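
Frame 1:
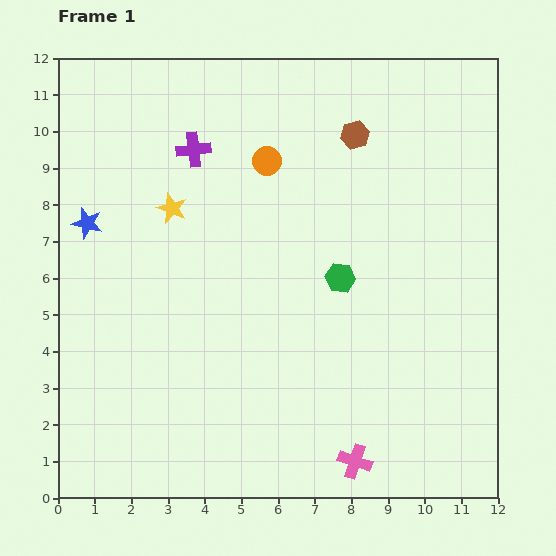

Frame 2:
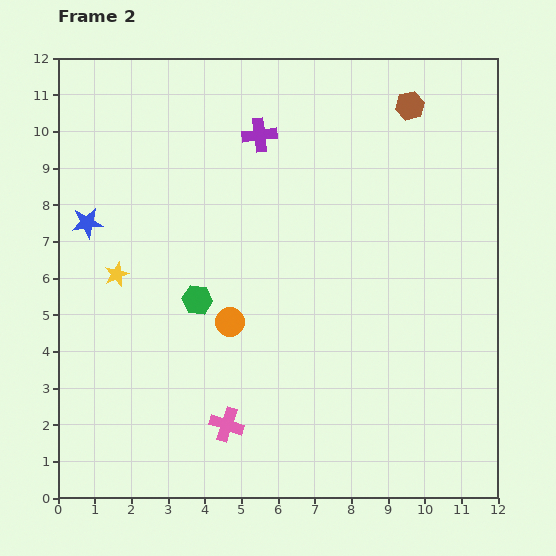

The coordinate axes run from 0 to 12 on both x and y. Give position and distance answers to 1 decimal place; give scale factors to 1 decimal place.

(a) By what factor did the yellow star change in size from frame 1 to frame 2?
0.8×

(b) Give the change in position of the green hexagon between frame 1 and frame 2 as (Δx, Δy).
(-3.9, -0.6)

The green hexagon was at (7.7, 6.0) in frame 1 and (3.8, 5.4) in frame 2.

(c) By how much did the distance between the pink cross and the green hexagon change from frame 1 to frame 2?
-1.5

Distance in frame 1: 5.0. Distance in frame 2: 3.5.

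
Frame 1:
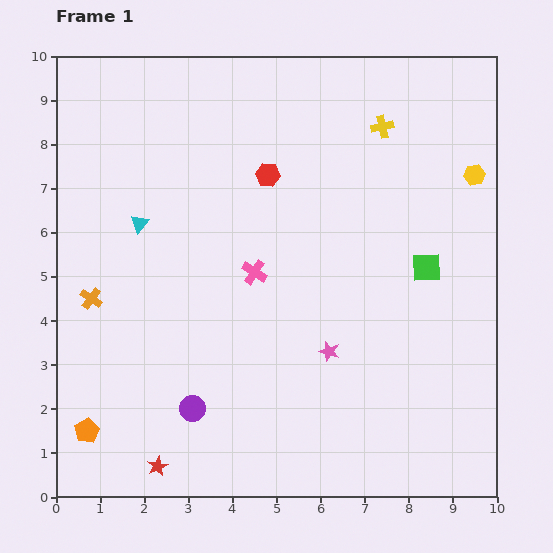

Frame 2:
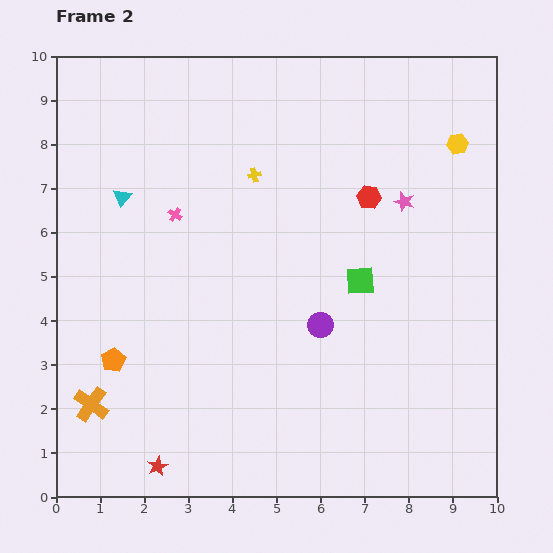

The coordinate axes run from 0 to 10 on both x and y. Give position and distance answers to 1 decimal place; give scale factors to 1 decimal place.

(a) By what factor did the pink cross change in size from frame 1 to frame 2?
0.6×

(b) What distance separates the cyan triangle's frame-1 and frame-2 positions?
0.7

The cyan triangle moved from (1.9, 6.2) to (1.5, 6.8), a distance of √(0.4² + 0.6²) ≈ 0.7.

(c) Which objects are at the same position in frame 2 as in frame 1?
the red star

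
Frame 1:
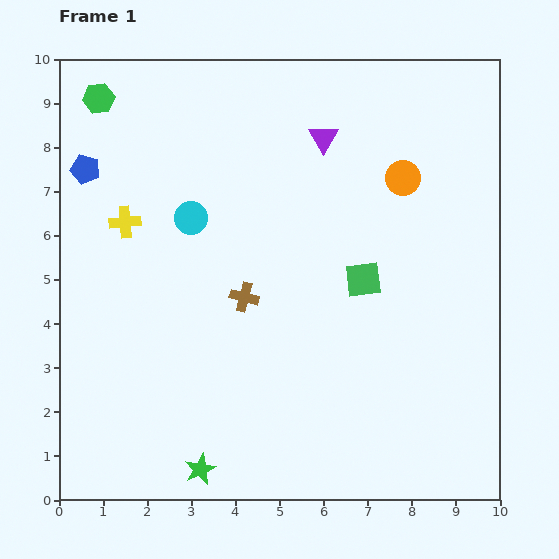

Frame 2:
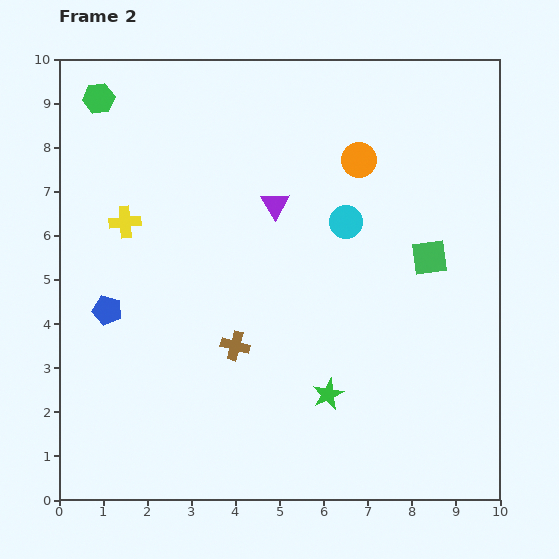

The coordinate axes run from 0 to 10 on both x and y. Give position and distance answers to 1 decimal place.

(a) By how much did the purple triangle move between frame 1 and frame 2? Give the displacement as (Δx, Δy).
(-1.1, -1.5)

The purple triangle was at (6.0, 8.2) in frame 1 and (4.9, 6.7) in frame 2.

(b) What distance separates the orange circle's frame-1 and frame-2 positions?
1.1

The orange circle moved from (7.8, 7.3) to (6.8, 7.7), a distance of √(1.0² + 0.4²) ≈ 1.1.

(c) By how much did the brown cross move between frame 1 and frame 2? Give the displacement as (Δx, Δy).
(-0.2, -1.1)

The brown cross was at (4.2, 4.6) in frame 1 and (4.0, 3.5) in frame 2.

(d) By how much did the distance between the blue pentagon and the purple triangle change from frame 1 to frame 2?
-0.9

Distance in frame 1: 5.4. Distance in frame 2: 4.5.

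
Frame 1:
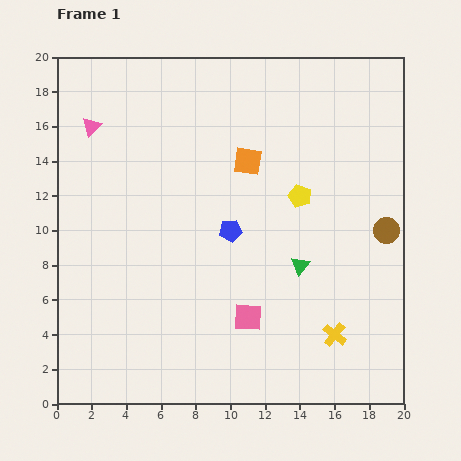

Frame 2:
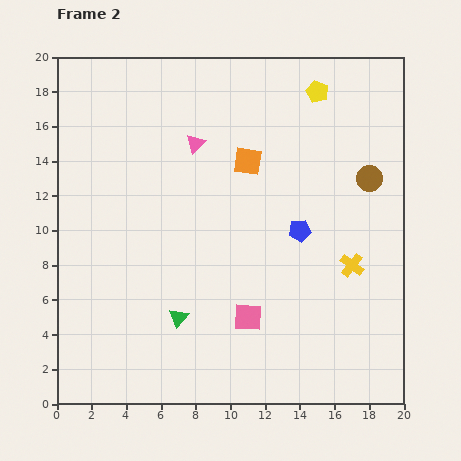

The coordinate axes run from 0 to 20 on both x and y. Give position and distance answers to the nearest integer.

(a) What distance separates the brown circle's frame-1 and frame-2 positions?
3

The brown circle moved from (19, 10) to (18, 13), a distance of √(1² + 3²) ≈ 3.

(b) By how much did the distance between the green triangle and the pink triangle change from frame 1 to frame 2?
-4

Distance in frame 1: 14. Distance in frame 2: 10.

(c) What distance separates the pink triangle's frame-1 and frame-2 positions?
6

The pink triangle moved from (2, 16) to (8, 15), a distance of √(6² + 1²) ≈ 6.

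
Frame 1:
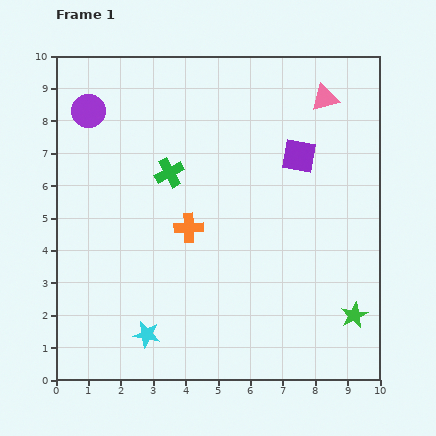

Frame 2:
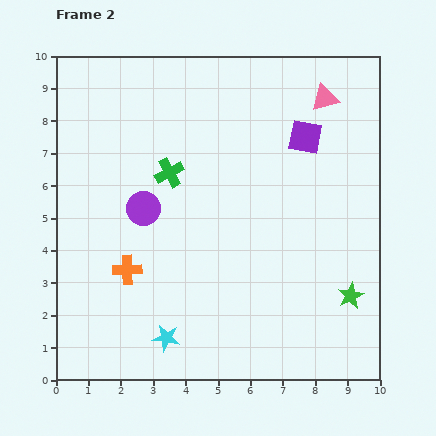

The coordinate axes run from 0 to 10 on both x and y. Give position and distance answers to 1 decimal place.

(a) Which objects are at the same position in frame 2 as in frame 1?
the pink triangle, the green cross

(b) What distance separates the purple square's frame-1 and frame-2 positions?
0.6

The purple square moved from (7.5, 6.9) to (7.7, 7.5), a distance of √(0.2² + 0.6²) ≈ 0.6.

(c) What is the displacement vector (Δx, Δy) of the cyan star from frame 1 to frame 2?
(0.6, -0.1)

The cyan star was at (2.8, 1.4) in frame 1 and (3.4, 1.3) in frame 2.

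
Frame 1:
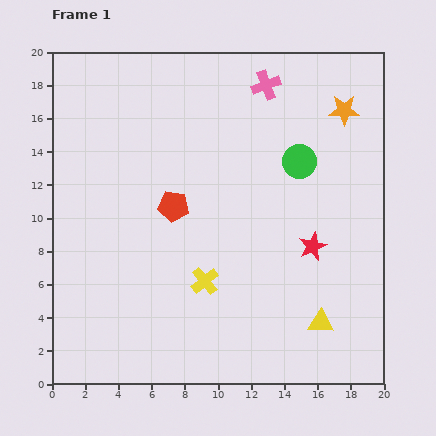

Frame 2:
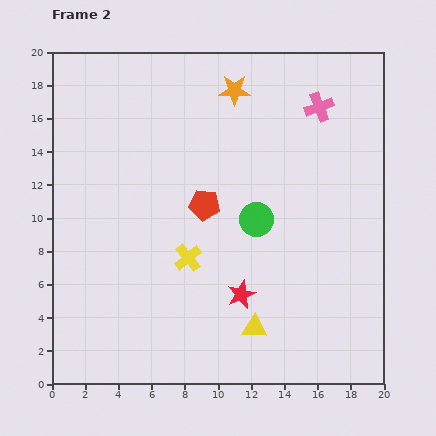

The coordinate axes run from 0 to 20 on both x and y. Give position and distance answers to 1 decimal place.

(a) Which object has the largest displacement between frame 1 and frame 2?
the orange star

(moved 6.7; next 5.2)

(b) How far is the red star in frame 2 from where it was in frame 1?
5.2

The red star moved from (15.7, 8.3) to (11.4, 5.4), a distance of √(4.3² + 2.9²) ≈ 5.2.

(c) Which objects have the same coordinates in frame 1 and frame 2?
none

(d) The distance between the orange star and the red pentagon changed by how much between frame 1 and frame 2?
-4.7

Distance in frame 1: 11.8. Distance in frame 2: 7.1.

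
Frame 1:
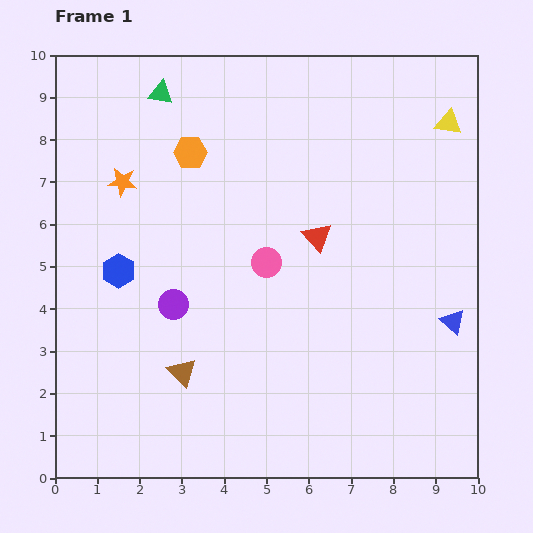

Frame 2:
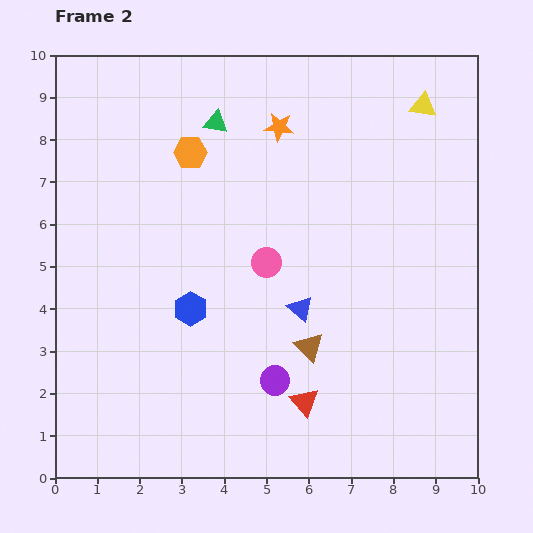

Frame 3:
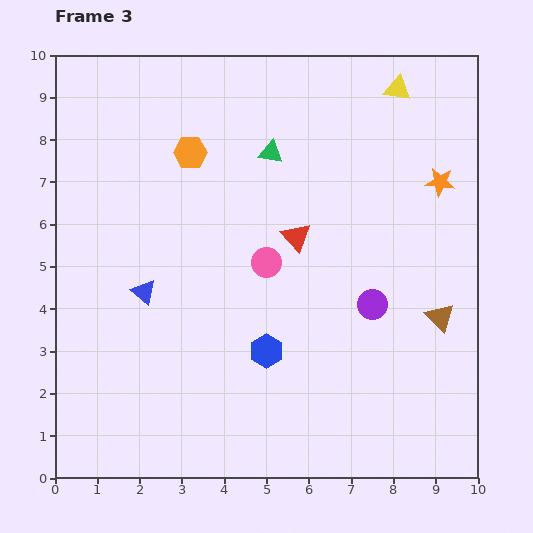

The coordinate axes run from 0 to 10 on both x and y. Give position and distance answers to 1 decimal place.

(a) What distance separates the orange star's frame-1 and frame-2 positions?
3.9

The orange star moved from (1.6, 7.0) to (5.3, 8.3), a distance of √(3.7² + 1.3²) ≈ 3.9.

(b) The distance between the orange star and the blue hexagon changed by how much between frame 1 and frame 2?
+2.7

Distance in frame 1: 2.1. Distance in frame 2: 4.8.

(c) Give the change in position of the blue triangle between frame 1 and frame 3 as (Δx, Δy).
(-7.3, 0.7)

The blue triangle was at (9.4, 3.7) in frame 1 and (2.1, 4.4) in frame 3.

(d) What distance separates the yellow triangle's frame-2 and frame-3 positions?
0.7

The yellow triangle moved from (8.7, 8.8) to (8.1, 9.2), a distance of √(0.6² + 0.4²) ≈ 0.7.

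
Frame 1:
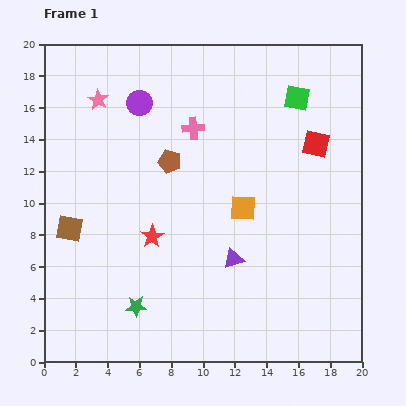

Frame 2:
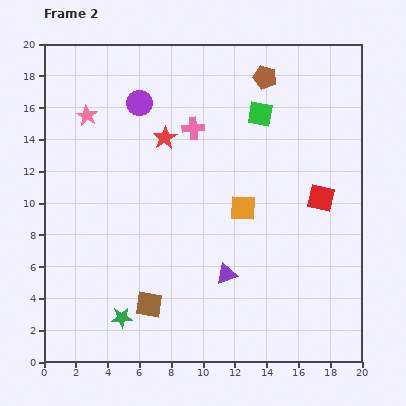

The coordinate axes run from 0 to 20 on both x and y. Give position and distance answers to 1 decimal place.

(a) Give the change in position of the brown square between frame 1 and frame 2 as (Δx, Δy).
(5.0, -4.8)

The brown square was at (1.6, 8.4) in frame 1 and (6.6, 3.6) in frame 2.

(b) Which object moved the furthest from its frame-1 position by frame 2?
the brown pentagon

(moved 8.0; next 6.9)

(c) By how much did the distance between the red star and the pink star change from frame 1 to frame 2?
-4.1

Distance in frame 1: 9.2. Distance in frame 2: 5.1.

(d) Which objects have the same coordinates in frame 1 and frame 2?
the pink cross, the purple circle, the orange square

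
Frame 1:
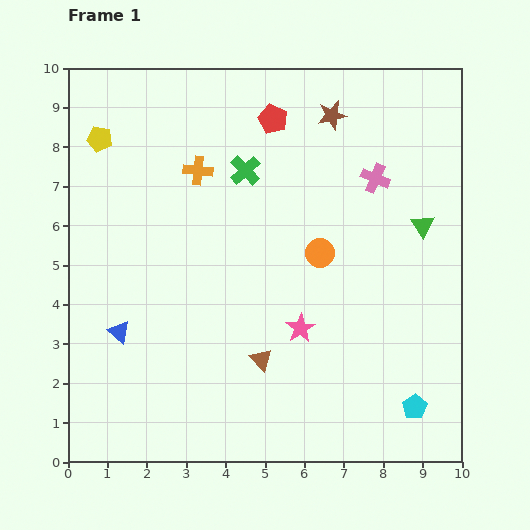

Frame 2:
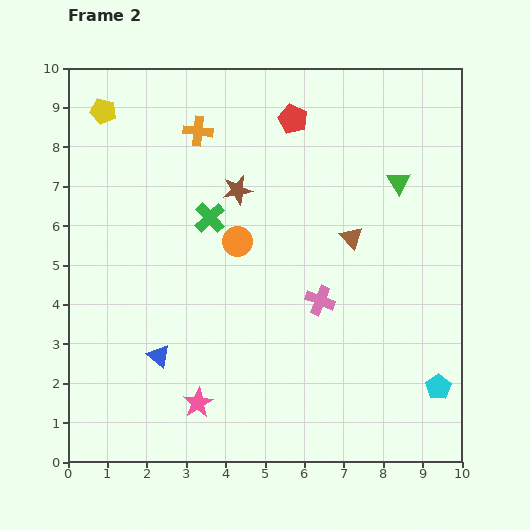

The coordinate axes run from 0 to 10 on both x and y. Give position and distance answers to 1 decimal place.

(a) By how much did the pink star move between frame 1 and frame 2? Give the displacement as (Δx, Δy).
(-2.6, -1.9)

The pink star was at (5.9, 3.4) in frame 1 and (3.3, 1.5) in frame 2.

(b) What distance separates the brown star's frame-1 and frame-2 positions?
3.1

The brown star moved from (6.7, 8.8) to (4.3, 6.9), a distance of √(2.4² + 1.9²) ≈ 3.1.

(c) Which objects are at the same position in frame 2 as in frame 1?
none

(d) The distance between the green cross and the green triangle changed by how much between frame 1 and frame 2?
+0.2

Distance in frame 1: 4.7. Distance in frame 2: 4.9.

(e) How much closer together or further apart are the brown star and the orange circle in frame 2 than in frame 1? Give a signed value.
-2.2

Distance in frame 1: 3.5. Distance in frame 2: 1.3.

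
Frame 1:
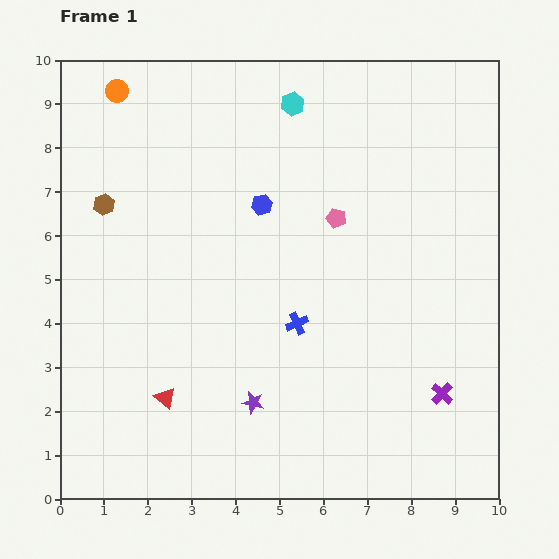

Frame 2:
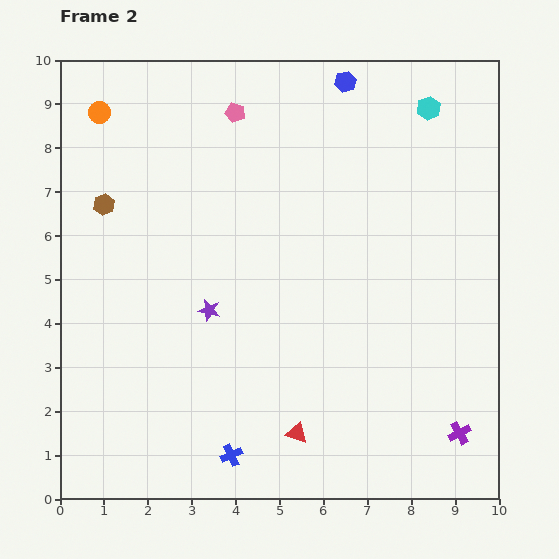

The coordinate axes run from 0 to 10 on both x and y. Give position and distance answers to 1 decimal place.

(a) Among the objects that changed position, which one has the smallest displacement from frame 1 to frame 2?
the orange circle

(moved 0.6)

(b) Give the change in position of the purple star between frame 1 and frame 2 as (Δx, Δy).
(-1.0, 2.1)

The purple star was at (4.4, 2.2) in frame 1 and (3.4, 4.3) in frame 2.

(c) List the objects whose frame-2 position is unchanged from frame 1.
the brown hexagon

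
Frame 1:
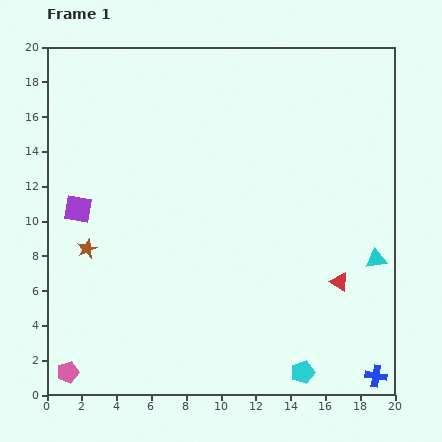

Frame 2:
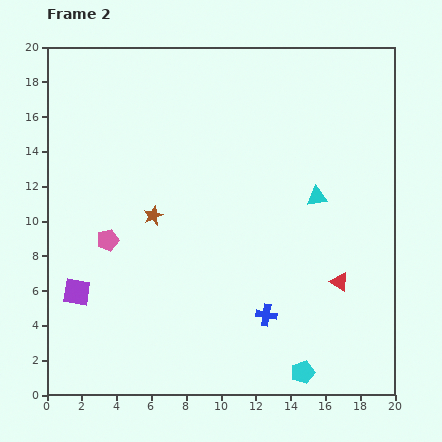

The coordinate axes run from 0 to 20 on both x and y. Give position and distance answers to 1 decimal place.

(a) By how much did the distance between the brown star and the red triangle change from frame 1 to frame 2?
-3.2

Distance in frame 1: 14.6. Distance in frame 2: 11.4.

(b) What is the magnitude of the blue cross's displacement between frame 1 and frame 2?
7.2

The blue cross moved from (18.9, 1.1) to (12.6, 4.6), a distance of √(6.3² + 3.5²) ≈ 7.2.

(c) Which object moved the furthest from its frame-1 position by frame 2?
the pink pentagon

(moved 7.9; next 7.2)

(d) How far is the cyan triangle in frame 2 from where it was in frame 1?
5.0

The cyan triangle moved from (18.9, 7.8) to (15.5, 11.4), a distance of √(3.4² + 3.6²) ≈ 5.0.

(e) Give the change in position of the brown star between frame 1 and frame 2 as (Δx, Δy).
(3.8, 1.9)

The brown star was at (2.3, 8.4) in frame 1 and (6.1, 10.3) in frame 2.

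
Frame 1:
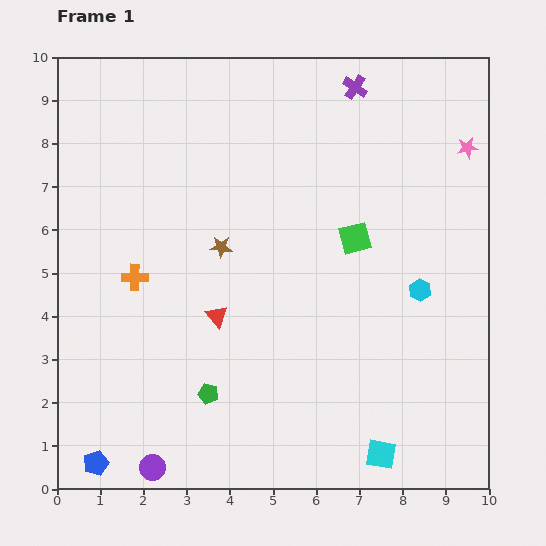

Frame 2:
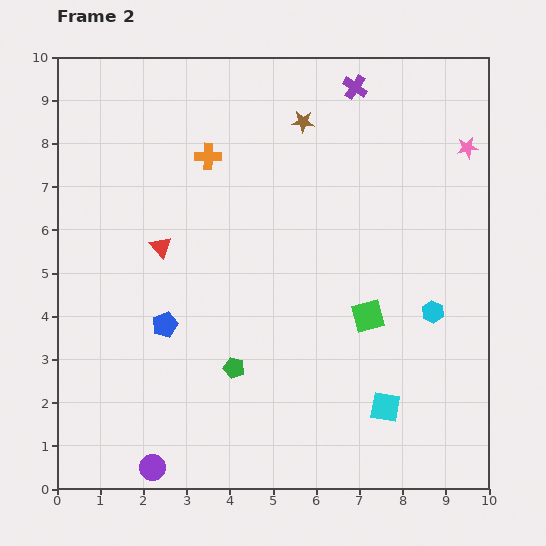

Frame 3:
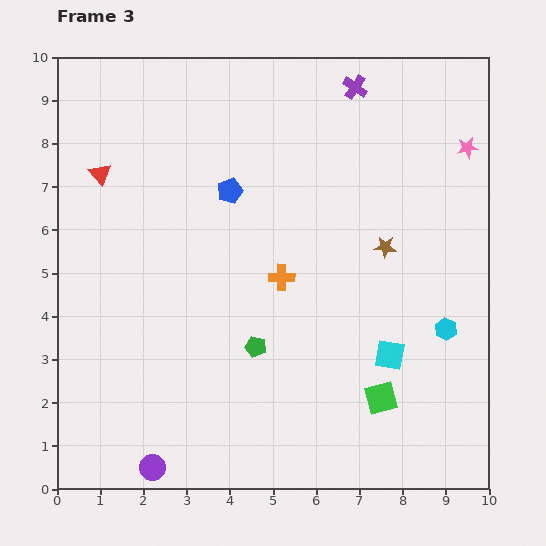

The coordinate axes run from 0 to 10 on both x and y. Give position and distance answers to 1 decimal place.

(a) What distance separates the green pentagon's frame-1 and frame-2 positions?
0.8

The green pentagon moved from (3.5, 2.2) to (4.1, 2.8), a distance of √(0.6² + 0.6²) ≈ 0.8.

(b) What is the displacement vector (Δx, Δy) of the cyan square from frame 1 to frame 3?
(0.2, 2.3)

The cyan square was at (7.5, 0.8) in frame 1 and (7.7, 3.1) in frame 3.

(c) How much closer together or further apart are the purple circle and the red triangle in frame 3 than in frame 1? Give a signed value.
+3.1

Distance in frame 1: 3.8. Distance in frame 3: 6.9.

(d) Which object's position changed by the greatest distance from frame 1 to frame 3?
the blue pentagon

(moved 7.0; next 4.3)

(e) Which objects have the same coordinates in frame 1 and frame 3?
the purple cross, the purple circle, the pink star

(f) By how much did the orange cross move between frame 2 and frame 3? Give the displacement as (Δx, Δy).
(1.7, -2.8)

The orange cross was at (3.5, 7.7) in frame 2 and (5.2, 4.9) in frame 3.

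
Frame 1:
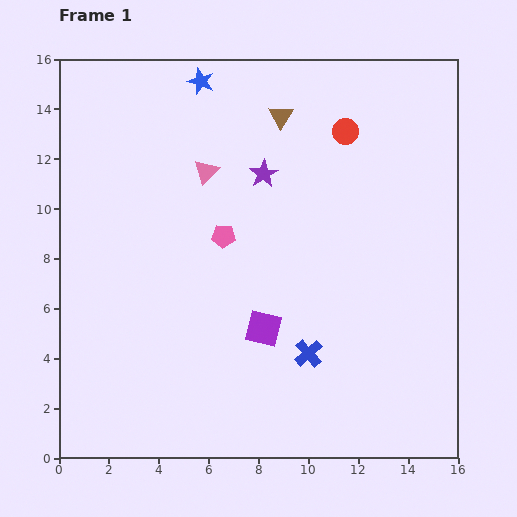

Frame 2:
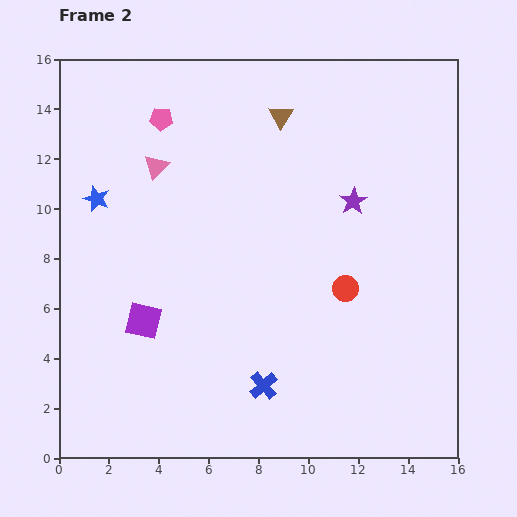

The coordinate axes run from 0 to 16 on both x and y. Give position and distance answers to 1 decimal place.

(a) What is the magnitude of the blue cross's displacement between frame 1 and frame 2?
2.2

The blue cross moved from (10.0, 4.2) to (8.2, 2.9), a distance of √(1.8² + 1.3²) ≈ 2.2.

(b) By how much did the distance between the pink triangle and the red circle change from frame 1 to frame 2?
+3.2

Distance in frame 1: 5.8. Distance in frame 2: 9.0.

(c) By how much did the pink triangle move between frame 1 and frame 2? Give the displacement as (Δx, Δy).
(-2.0, 0.2)

The pink triangle was at (5.9, 11.5) in frame 1 and (3.9, 11.7) in frame 2.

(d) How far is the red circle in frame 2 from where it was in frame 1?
6.3

The red circle moved from (11.5, 13.1) to (11.5, 6.8), a distance of √(0.0² + 6.3²) ≈ 6.3.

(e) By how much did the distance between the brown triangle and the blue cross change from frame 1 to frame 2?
+1.2

Distance in frame 1: 9.6. Distance in frame 2: 10.8.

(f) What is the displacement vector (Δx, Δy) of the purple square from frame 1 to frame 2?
(-4.8, 0.3)

The purple square was at (8.2, 5.2) in frame 1 and (3.4, 5.5) in frame 2.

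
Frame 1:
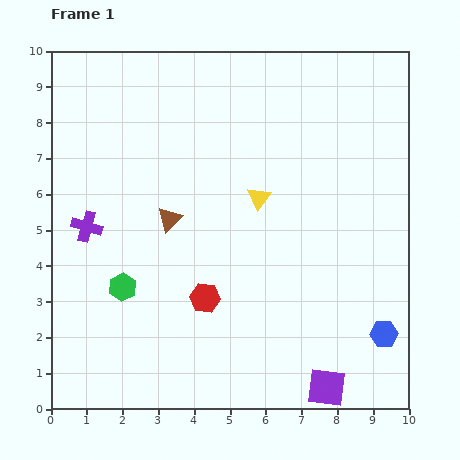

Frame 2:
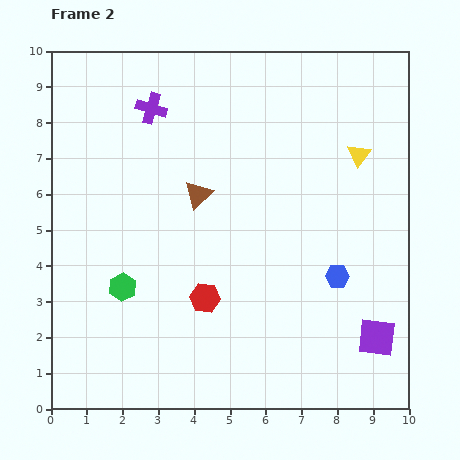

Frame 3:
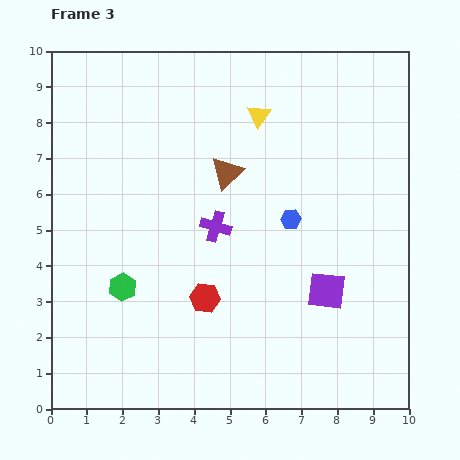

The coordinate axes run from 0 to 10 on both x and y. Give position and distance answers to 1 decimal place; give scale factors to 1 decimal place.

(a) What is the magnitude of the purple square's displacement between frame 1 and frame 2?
2.0

The purple square moved from (7.7, 0.6) to (9.1, 2.0), a distance of √(1.4² + 1.4²) ≈ 2.0.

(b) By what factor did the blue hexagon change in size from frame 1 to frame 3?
0.7×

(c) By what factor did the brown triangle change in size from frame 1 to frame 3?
1.3×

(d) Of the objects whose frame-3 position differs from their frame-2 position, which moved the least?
the brown triangle

(moved 1.0)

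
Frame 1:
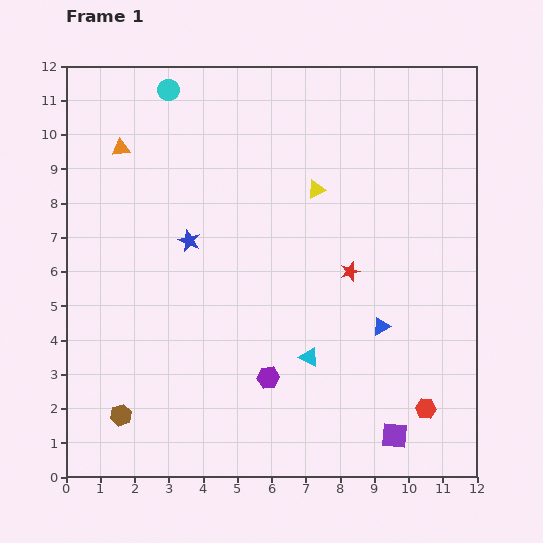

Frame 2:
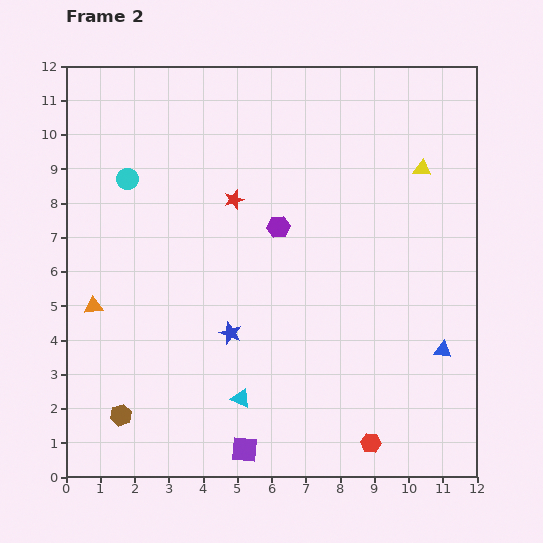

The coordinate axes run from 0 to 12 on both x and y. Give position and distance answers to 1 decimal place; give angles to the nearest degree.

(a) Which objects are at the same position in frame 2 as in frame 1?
the brown hexagon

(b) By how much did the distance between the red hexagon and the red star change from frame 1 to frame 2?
+3.5

Distance in frame 1: 4.6. Distance in frame 2: 8.1.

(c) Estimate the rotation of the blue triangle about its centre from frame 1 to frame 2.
36° clockwise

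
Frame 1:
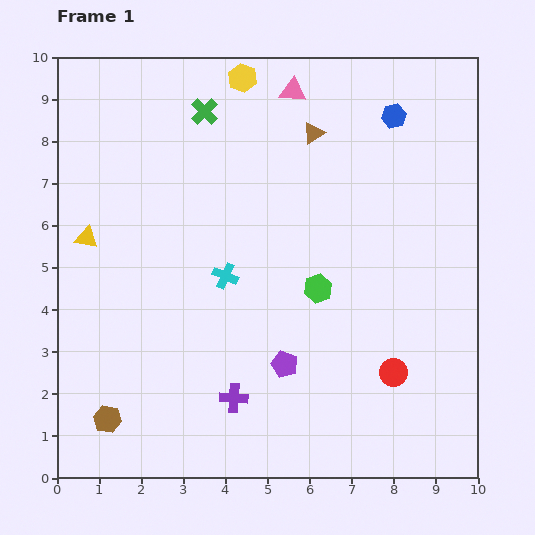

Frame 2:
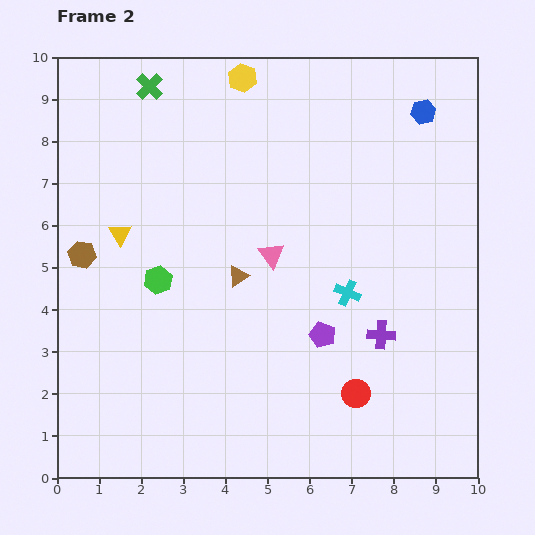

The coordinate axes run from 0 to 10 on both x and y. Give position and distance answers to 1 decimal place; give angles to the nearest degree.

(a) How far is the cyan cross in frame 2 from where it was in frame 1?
2.9

The cyan cross moved from (4.0, 4.8) to (6.9, 4.4), a distance of √(2.9² + 0.4²) ≈ 2.9.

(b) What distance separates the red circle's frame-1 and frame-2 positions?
1.0

The red circle moved from (8.0, 2.5) to (7.1, 2.0), a distance of √(0.9² + 0.5²) ≈ 1.0.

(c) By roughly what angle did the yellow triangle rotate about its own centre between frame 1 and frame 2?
48° clockwise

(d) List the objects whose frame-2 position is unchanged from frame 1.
the yellow hexagon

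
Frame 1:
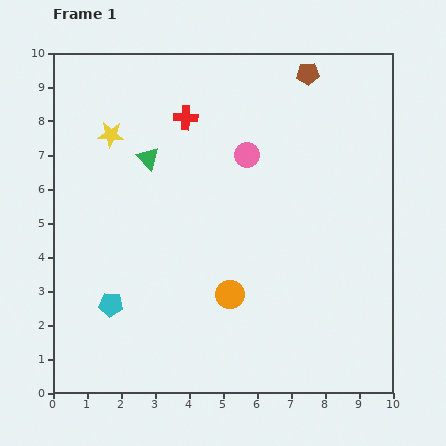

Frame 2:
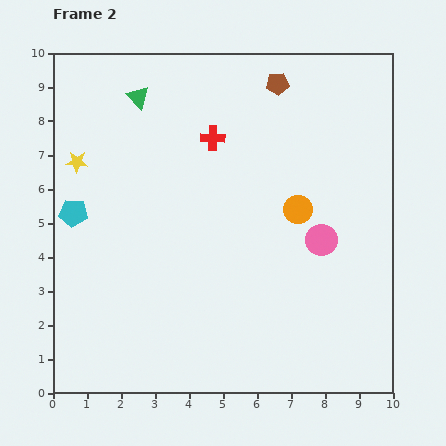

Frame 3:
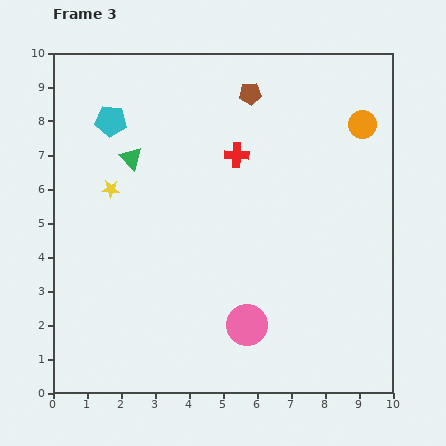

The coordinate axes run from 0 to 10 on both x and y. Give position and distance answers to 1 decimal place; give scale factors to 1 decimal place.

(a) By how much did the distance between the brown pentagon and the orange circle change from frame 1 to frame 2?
-3.2

Distance in frame 1: 6.9. Distance in frame 2: 3.7.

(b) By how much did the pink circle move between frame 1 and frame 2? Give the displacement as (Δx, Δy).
(2.2, -2.5)

The pink circle was at (5.7, 7.0) in frame 1 and (7.9, 4.5) in frame 2.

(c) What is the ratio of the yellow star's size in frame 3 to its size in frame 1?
0.7×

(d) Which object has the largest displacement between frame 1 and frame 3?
the orange circle

(moved 6.3; next 5.4)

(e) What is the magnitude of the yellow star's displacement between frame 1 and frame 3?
1.6

The yellow star moved from (1.7, 7.6) to (1.7, 6.0), a distance of √(0.0² + 1.6²) ≈ 1.6.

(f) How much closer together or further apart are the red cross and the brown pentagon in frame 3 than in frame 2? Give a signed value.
-0.7

Distance in frame 2: 2.5. Distance in frame 3: 1.8.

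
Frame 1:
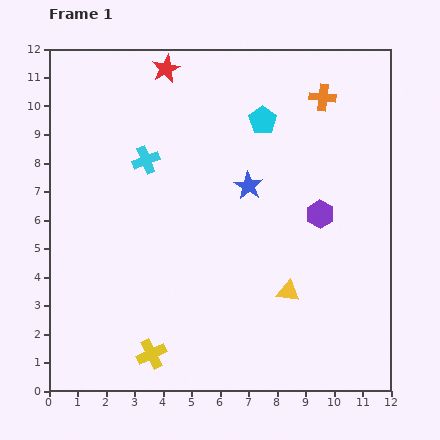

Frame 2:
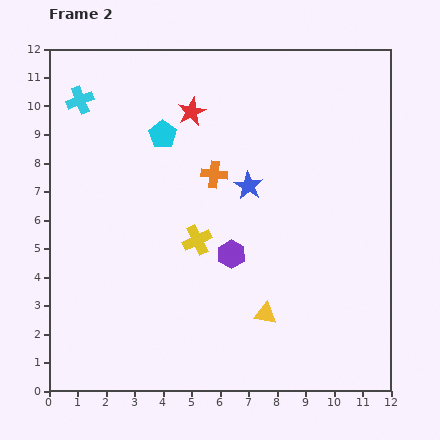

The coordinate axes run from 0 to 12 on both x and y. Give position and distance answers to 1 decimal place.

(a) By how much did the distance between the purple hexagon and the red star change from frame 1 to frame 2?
-2.2

Distance in frame 1: 7.4. Distance in frame 2: 5.2.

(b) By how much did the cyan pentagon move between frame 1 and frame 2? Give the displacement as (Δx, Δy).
(-3.5, -0.5)

The cyan pentagon was at (7.5, 9.5) in frame 1 and (4.0, 9.0) in frame 2.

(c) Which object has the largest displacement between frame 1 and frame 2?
the orange cross

(moved 4.7; next 4.3)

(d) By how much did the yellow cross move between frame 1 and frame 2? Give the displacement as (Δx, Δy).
(1.6, 4.0)

The yellow cross was at (3.6, 1.3) in frame 1 and (5.2, 5.3) in frame 2.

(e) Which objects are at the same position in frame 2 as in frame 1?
the blue star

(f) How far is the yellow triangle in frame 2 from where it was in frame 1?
1.1

The yellow triangle moved from (8.4, 3.5) to (7.6, 2.7), a distance of √(0.8² + 0.8²) ≈ 1.1.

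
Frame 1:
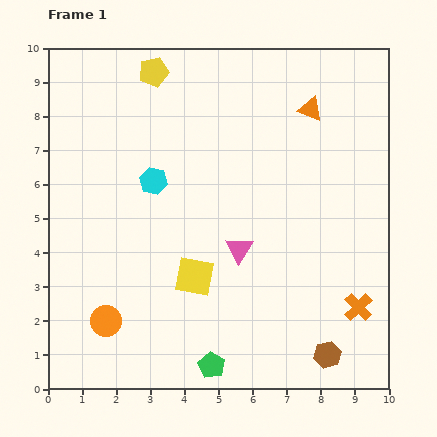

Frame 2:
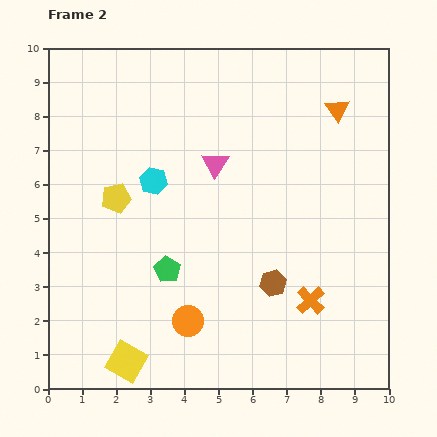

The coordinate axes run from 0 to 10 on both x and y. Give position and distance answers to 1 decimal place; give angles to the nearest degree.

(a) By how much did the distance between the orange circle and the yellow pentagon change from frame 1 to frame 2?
-3.2

Distance in frame 1: 7.4. Distance in frame 2: 4.2.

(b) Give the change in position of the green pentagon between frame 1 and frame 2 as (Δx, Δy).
(-1.3, 2.8)

The green pentagon was at (4.8, 0.7) in frame 1 and (3.5, 3.5) in frame 2.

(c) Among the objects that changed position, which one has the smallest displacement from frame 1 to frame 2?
the orange triangle

(moved 0.8)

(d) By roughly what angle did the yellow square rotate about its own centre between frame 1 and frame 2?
19° clockwise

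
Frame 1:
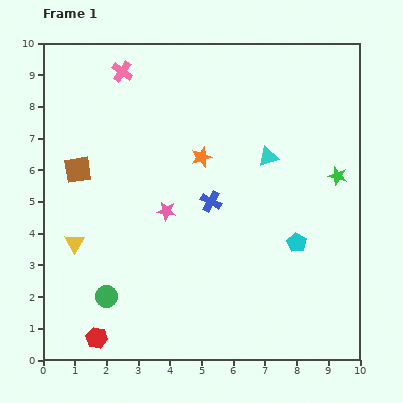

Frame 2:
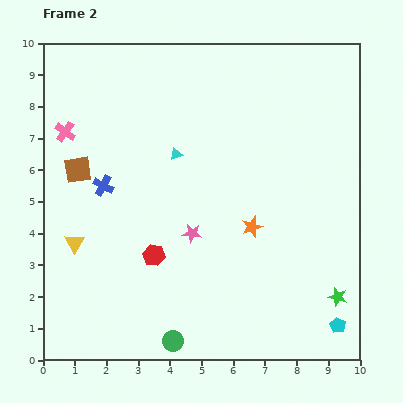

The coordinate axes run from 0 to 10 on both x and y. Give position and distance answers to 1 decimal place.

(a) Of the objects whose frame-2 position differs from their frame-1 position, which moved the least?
the pink star

(moved 1.1)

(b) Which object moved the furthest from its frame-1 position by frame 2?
the green star

(moved 3.8; next 3.4)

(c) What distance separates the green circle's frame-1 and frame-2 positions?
2.5

The green circle moved from (2.0, 2.0) to (4.1, 0.6), a distance of √(2.1² + 1.4²) ≈ 2.5.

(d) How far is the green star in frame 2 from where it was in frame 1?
3.8

The green star moved from (9.3, 5.8) to (9.3, 2.0), a distance of √(0.0² + 3.8²) ≈ 3.8.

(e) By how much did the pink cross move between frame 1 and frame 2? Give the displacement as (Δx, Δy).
(-1.8, -1.9)

The pink cross was at (2.5, 9.1) in frame 1 and (0.7, 7.2) in frame 2.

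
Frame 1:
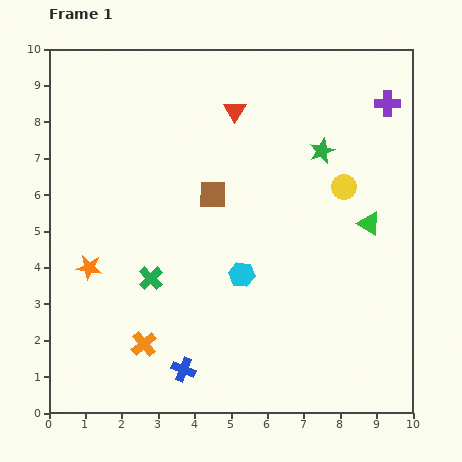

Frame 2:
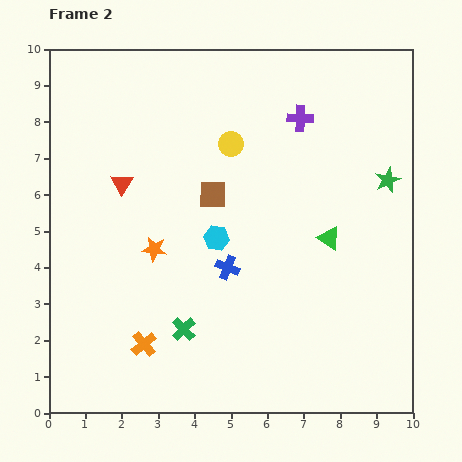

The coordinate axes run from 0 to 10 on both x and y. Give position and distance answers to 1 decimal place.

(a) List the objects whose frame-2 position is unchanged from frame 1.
the brown square, the orange cross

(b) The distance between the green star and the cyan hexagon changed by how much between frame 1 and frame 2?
+1.0

Distance in frame 1: 4.0. Distance in frame 2: 5.0.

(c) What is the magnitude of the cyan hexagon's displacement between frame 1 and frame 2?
1.2

The cyan hexagon moved from (5.3, 3.8) to (4.6, 4.8), a distance of √(0.7² + 1.0²) ≈ 1.2.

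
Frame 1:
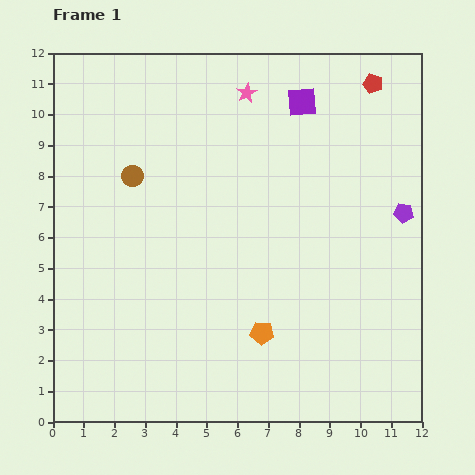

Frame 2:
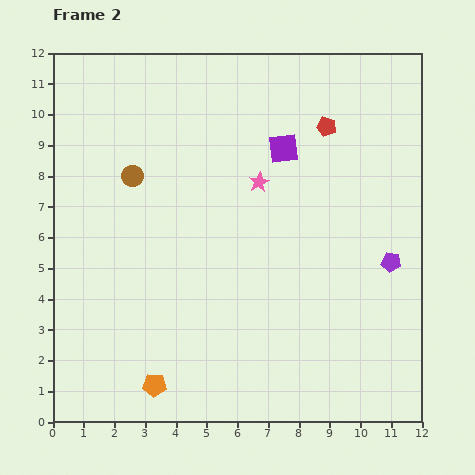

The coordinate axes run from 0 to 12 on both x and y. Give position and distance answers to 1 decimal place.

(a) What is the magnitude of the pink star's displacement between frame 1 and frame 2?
2.9

The pink star moved from (6.3, 10.7) to (6.7, 7.8), a distance of √(0.4² + 2.9²) ≈ 2.9.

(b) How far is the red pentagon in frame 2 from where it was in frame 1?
2.1

The red pentagon moved from (10.4, 11.0) to (8.9, 9.6), a distance of √(1.5² + 1.4²) ≈ 2.1.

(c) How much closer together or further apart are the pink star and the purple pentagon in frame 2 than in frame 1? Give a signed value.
-1.4

Distance in frame 1: 6.4. Distance in frame 2: 5.0.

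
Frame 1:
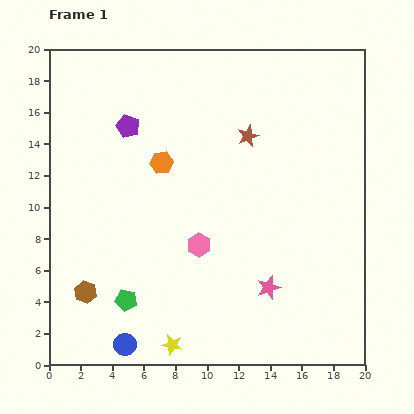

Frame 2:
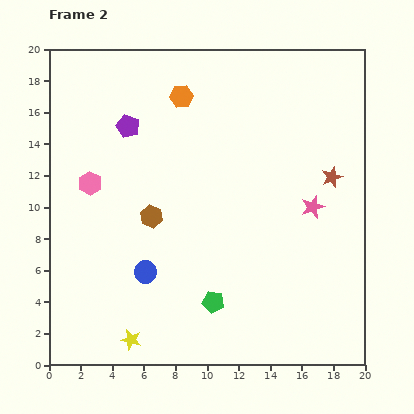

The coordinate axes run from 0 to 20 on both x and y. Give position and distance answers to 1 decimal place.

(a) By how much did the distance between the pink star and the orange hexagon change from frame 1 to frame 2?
+0.5

Distance in frame 1: 10.4. Distance in frame 2: 10.9.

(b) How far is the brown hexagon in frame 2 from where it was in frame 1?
6.4

The brown hexagon moved from (2.3, 4.6) to (6.5, 9.4), a distance of √(4.2² + 4.8²) ≈ 6.4.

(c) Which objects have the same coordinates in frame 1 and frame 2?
the purple pentagon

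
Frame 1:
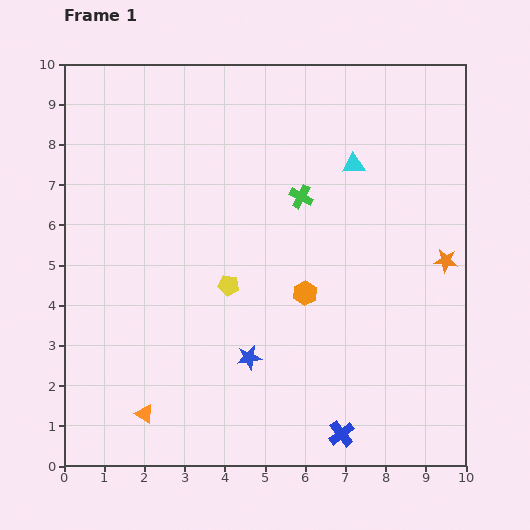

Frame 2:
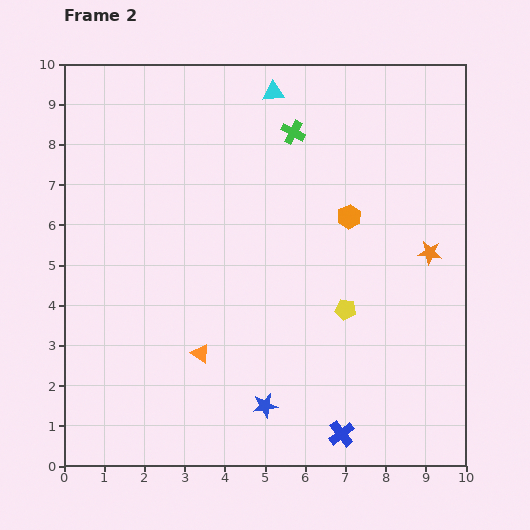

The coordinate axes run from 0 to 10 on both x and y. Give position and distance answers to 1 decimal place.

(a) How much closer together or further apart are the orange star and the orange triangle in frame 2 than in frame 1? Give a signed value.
-2.2

Distance in frame 1: 8.4. Distance in frame 2: 6.2.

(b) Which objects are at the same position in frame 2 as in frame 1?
the blue cross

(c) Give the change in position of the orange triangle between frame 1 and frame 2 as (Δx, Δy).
(1.4, 1.5)

The orange triangle was at (2.0, 1.3) in frame 1 and (3.4, 2.8) in frame 2.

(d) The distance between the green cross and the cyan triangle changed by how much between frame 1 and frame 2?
-0.4

Distance in frame 1: 1.5. Distance in frame 2: 1.1.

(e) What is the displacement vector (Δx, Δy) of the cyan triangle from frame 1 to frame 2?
(-2.0, 1.8)

The cyan triangle was at (7.2, 7.5) in frame 1 and (5.2, 9.3) in frame 2.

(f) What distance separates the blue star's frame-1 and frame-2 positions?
1.3

The blue star moved from (4.6, 2.7) to (5.0, 1.5), a distance of √(0.4² + 1.2²) ≈ 1.3.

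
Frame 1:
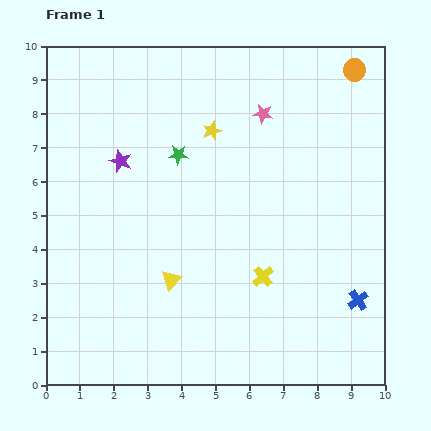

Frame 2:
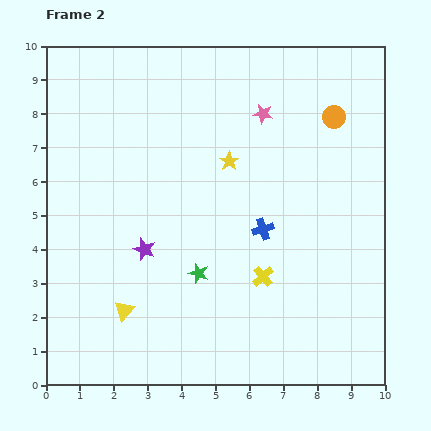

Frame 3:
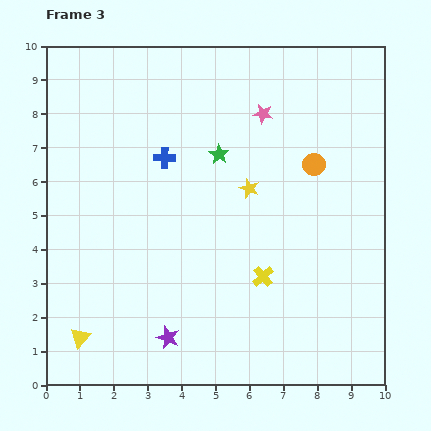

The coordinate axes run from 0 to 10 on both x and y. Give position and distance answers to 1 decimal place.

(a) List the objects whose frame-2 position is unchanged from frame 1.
the pink star, the yellow cross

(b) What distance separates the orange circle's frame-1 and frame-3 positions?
3.0

The orange circle moved from (9.1, 9.3) to (7.9, 6.5), a distance of √(1.2² + 2.8²) ≈ 3.0.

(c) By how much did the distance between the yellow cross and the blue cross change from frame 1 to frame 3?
+1.6

Distance in frame 1: 2.9. Distance in frame 3: 4.5.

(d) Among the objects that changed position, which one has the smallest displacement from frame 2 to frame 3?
the yellow star

(moved 1.0)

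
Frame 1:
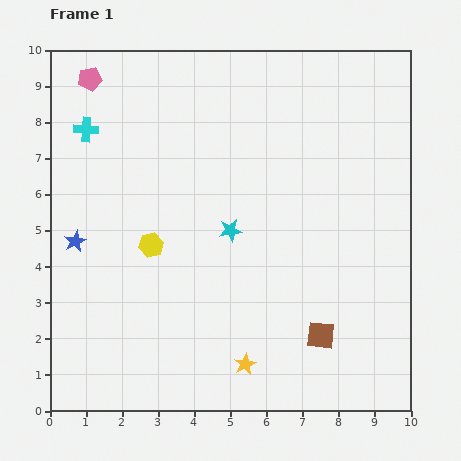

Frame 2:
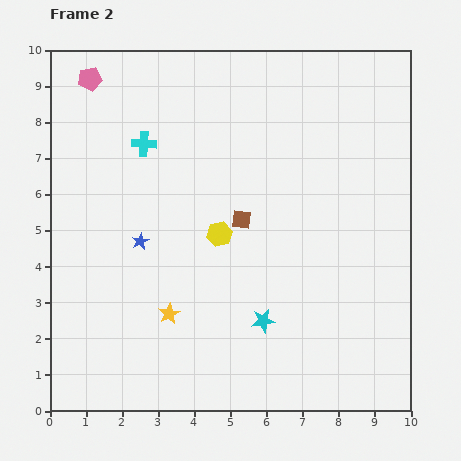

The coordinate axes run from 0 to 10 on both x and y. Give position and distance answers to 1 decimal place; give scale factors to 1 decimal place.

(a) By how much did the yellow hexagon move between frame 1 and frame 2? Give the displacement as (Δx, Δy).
(1.9, 0.3)

The yellow hexagon was at (2.8, 4.6) in frame 1 and (4.7, 4.9) in frame 2.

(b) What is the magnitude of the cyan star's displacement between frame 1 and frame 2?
2.7

The cyan star moved from (5.0, 5.0) to (5.9, 2.5), a distance of √(0.9² + 2.5²) ≈ 2.7.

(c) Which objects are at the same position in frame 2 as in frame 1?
the pink pentagon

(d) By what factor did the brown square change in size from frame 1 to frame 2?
0.7×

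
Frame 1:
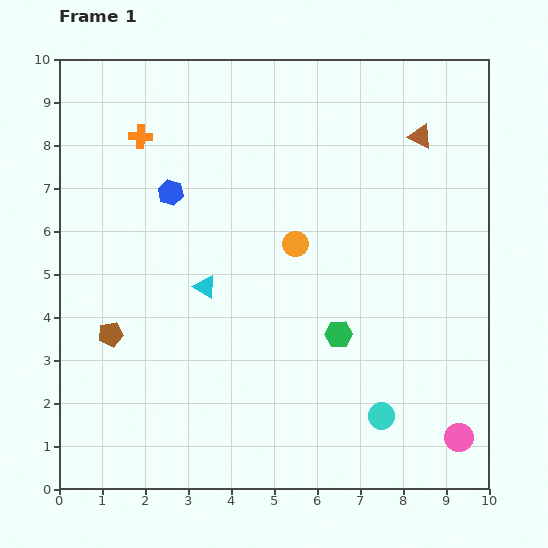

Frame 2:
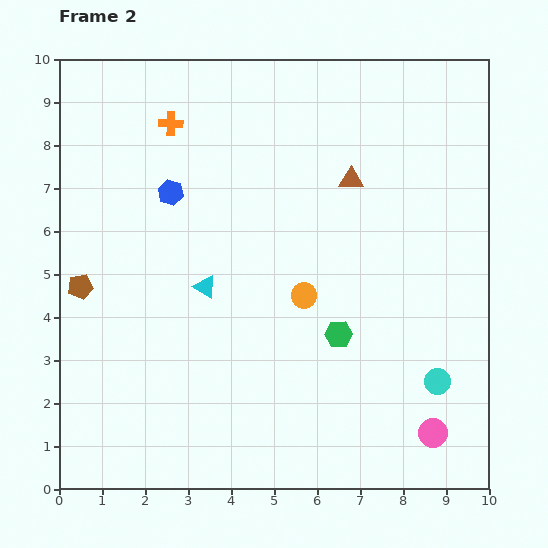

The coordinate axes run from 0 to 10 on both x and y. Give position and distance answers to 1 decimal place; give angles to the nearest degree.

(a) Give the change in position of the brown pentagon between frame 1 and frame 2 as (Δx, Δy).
(-0.7, 1.1)

The brown pentagon was at (1.2, 3.6) in frame 1 and (0.5, 4.7) in frame 2.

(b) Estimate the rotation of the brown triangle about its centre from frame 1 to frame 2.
24° counter-clockwise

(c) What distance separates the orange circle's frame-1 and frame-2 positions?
1.2

The orange circle moved from (5.5, 5.7) to (5.7, 4.5), a distance of √(0.2² + 1.2²) ≈ 1.2.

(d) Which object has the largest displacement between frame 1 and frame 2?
the brown triangle

(moved 1.9; next 1.5)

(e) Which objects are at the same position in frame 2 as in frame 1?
the green hexagon, the cyan triangle, the blue hexagon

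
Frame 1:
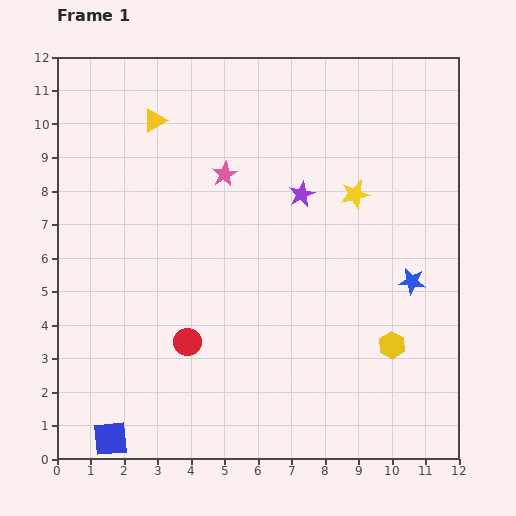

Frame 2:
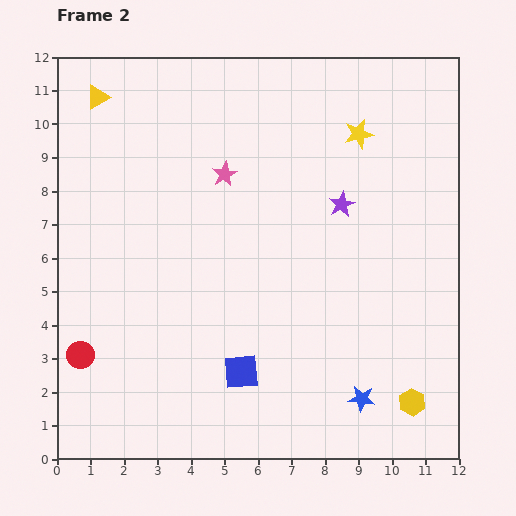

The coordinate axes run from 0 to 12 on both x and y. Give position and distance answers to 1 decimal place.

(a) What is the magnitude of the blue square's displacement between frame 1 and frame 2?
4.4

The blue square moved from (1.6, 0.6) to (5.5, 2.6), a distance of √(3.9² + 2.0²) ≈ 4.4.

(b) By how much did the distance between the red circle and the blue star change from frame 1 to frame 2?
+1.6

Distance in frame 1: 6.9. Distance in frame 2: 8.5.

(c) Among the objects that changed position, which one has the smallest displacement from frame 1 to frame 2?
the purple star

(moved 1.2)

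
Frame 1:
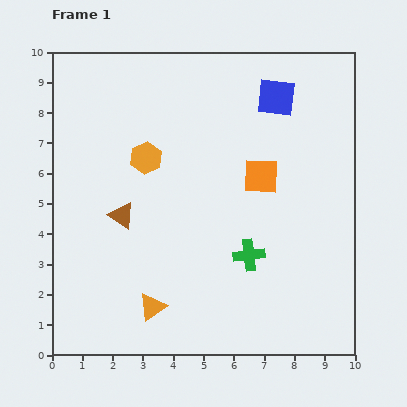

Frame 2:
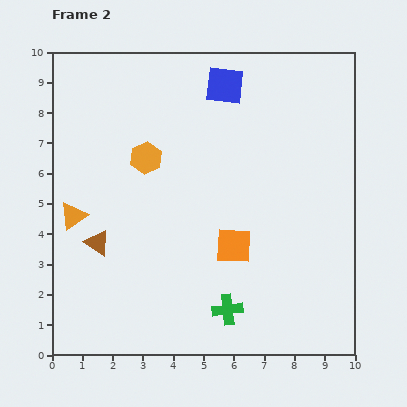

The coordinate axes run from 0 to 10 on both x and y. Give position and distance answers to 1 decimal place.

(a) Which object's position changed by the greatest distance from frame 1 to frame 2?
the orange triangle

(moved 4.0; next 2.5)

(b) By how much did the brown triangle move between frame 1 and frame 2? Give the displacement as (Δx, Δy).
(-0.8, -0.9)

The brown triangle was at (2.3, 4.6) in frame 1 and (1.5, 3.7) in frame 2.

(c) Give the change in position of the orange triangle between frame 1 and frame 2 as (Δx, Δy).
(-2.6, 3.0)

The orange triangle was at (3.3, 1.6) in frame 1 and (0.7, 4.6) in frame 2.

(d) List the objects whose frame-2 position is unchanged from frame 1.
the orange hexagon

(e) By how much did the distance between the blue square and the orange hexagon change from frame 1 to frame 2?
-1.2

Distance in frame 1: 4.7. Distance in frame 2: 3.5.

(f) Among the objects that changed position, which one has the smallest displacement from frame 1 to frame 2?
the brown triangle

(moved 1.2)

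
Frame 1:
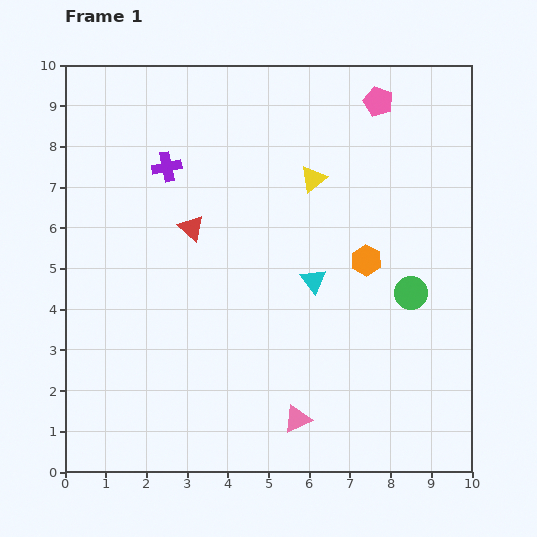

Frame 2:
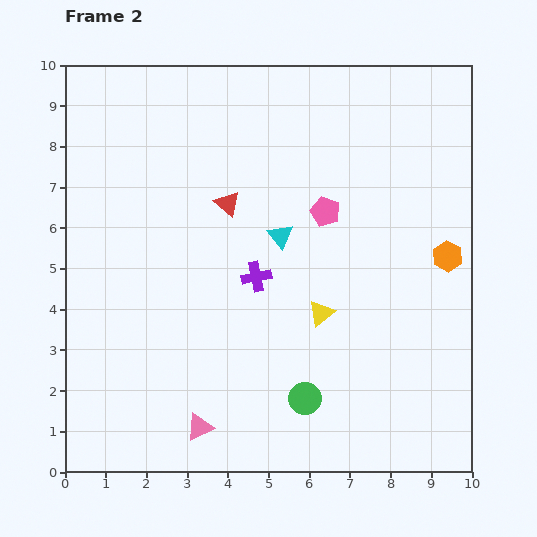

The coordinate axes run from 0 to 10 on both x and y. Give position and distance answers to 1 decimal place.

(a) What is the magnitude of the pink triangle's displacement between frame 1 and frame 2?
2.4

The pink triangle moved from (5.7, 1.3) to (3.3, 1.1), a distance of √(2.4² + 0.2²) ≈ 2.4.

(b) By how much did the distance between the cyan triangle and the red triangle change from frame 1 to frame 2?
-1.8

Distance in frame 1: 3.3. Distance in frame 2: 1.5.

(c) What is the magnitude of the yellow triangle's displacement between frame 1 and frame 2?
3.3

The yellow triangle moved from (6.1, 7.2) to (6.3, 3.9), a distance of √(0.2² + 3.3²) ≈ 3.3.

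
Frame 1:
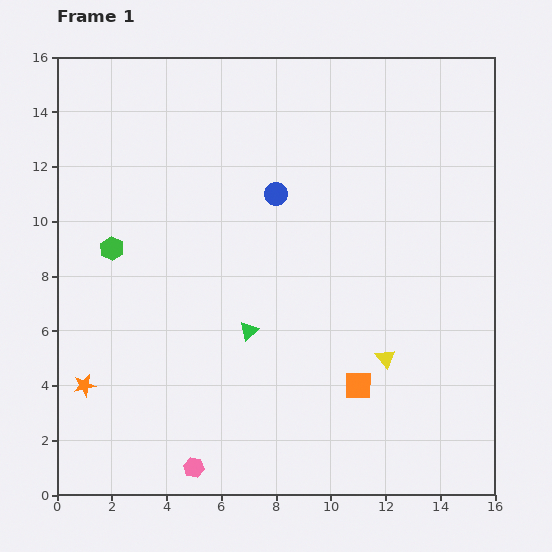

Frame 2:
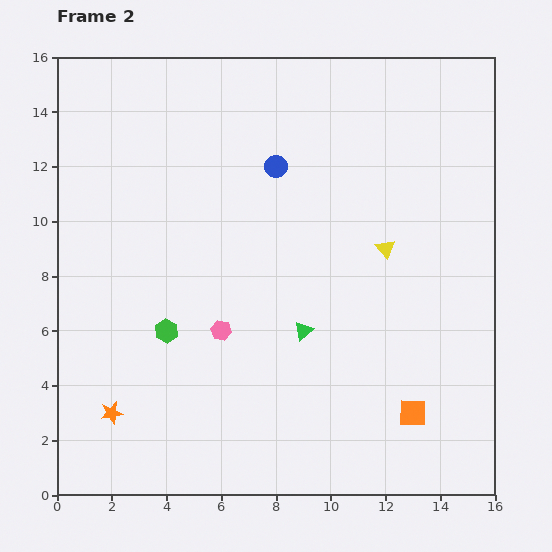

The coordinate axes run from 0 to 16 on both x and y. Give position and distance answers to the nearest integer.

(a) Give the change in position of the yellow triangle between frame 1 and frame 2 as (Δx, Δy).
(0, 4)

The yellow triangle was at (12, 5) in frame 1 and (12, 9) in frame 2.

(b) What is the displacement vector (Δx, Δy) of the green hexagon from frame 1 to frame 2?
(2, -3)

The green hexagon was at (2, 9) in frame 1 and (4, 6) in frame 2.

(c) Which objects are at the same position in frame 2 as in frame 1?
none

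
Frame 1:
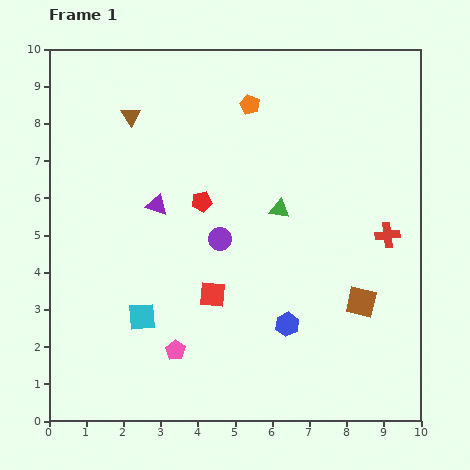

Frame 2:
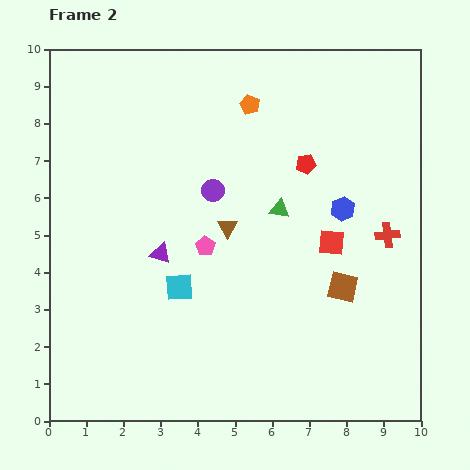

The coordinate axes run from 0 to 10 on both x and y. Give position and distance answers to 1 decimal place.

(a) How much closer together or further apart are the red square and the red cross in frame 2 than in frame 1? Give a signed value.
-3.5

Distance in frame 1: 5.0. Distance in frame 2: 1.5.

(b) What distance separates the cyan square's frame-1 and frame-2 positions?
1.3

The cyan square moved from (2.5, 2.8) to (3.5, 3.6), a distance of √(1.0² + 0.8²) ≈ 1.3.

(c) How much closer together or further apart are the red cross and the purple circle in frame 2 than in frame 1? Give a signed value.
+0.4

Distance in frame 1: 4.5. Distance in frame 2: 4.9.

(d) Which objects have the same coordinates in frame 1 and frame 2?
the red cross, the green triangle, the orange pentagon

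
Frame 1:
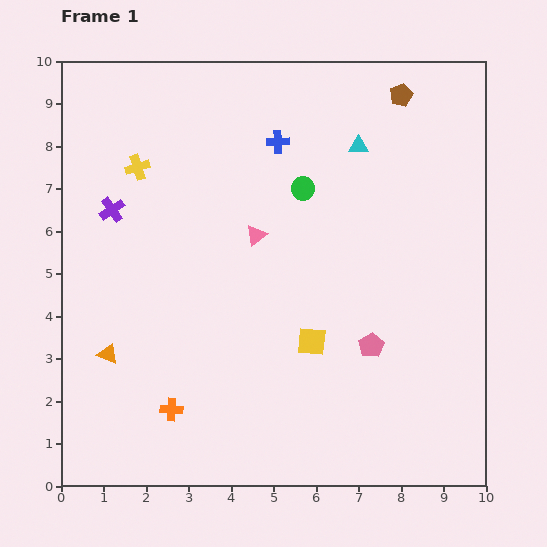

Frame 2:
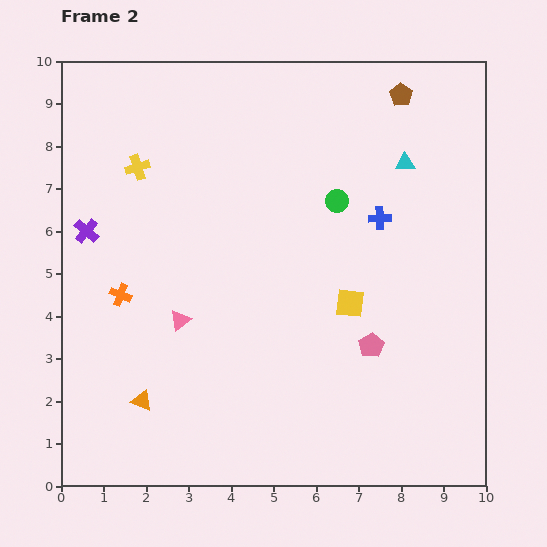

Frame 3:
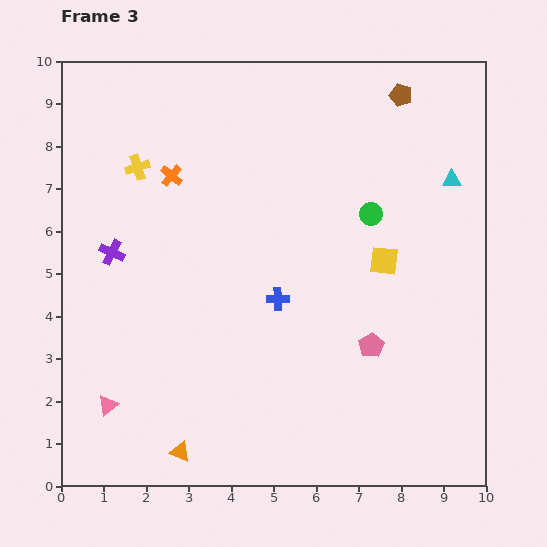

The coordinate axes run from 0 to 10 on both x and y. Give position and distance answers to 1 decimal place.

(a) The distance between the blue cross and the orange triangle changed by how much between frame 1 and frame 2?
+0.7

Distance in frame 1: 6.4. Distance in frame 2: 7.1.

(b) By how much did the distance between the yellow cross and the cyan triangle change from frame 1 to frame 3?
+2.2

Distance in frame 1: 5.2. Distance in frame 3: 7.4.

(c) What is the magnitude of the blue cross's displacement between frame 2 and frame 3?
3.1

The blue cross moved from (7.5, 6.3) to (5.1, 4.4), a distance of √(2.4² + 1.9²) ≈ 3.1.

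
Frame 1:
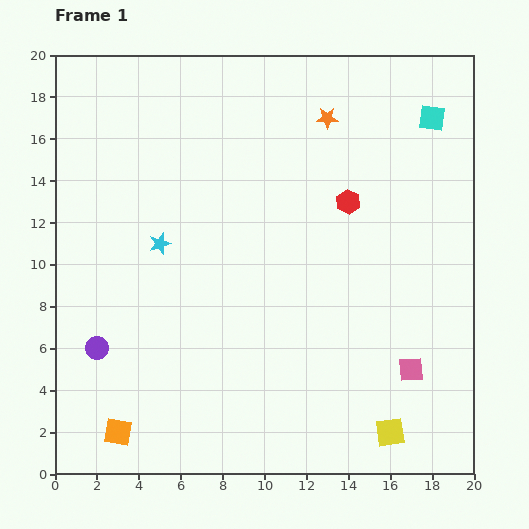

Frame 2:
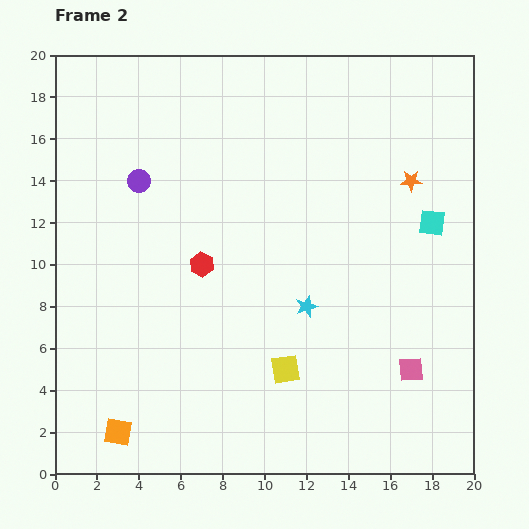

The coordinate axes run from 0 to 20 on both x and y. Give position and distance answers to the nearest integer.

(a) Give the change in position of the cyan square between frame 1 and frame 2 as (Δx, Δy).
(0, -5)

The cyan square was at (18, 17) in frame 1 and (18, 12) in frame 2.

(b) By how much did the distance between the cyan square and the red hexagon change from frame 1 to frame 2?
+5

Distance in frame 1: 6. Distance in frame 2: 11.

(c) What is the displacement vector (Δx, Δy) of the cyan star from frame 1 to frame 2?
(7, -3)

The cyan star was at (5, 11) in frame 1 and (12, 8) in frame 2.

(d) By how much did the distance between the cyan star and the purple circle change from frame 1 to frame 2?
+4

Distance in frame 1: 6. Distance in frame 2: 10.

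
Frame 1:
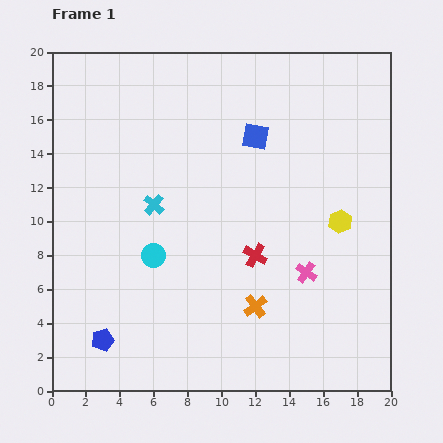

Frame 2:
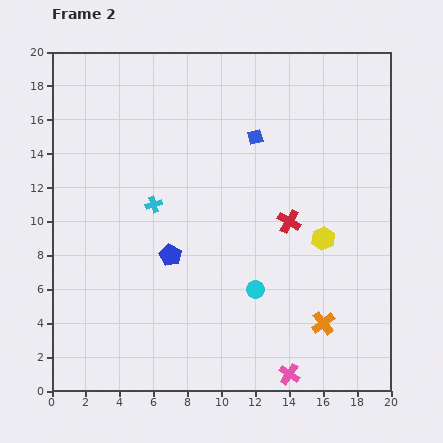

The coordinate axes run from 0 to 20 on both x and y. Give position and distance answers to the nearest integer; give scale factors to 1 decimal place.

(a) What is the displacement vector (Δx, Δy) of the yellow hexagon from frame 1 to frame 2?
(-1, -1)

The yellow hexagon was at (17, 10) in frame 1 and (16, 9) in frame 2.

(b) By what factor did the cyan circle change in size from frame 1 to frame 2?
0.7×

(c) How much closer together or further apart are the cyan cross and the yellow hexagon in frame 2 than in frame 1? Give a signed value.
-1

Distance in frame 1: 11. Distance in frame 2: 10.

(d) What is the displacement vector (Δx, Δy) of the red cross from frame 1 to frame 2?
(2, 2)

The red cross was at (12, 8) in frame 1 and (14, 10) in frame 2.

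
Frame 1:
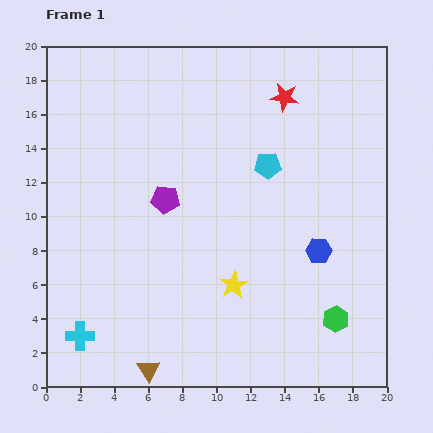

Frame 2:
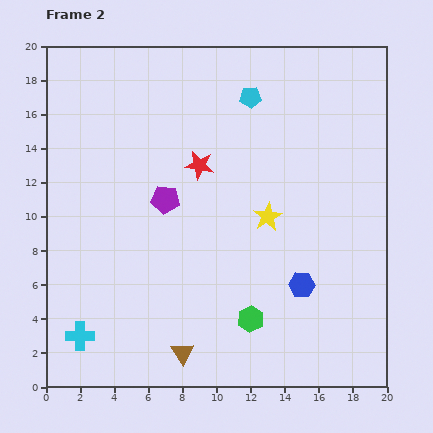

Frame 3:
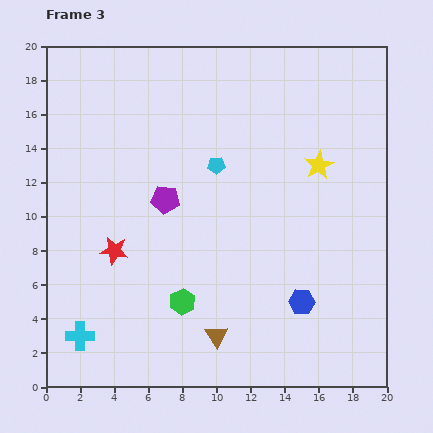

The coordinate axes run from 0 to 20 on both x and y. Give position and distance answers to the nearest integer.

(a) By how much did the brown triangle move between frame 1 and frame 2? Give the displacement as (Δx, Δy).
(2, 1)

The brown triangle was at (6, 1) in frame 1 and (8, 2) in frame 2.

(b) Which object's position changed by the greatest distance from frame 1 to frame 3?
the red star

(moved 13; next 9)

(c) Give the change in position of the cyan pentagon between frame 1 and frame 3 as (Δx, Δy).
(-3, 0)

The cyan pentagon was at (13, 13) in frame 1 and (10, 13) in frame 3.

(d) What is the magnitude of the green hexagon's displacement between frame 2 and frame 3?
4

The green hexagon moved from (12, 4) to (8, 5), a distance of √(4² + 1²) ≈ 4.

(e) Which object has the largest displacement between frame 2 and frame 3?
the red star

(moved 7; next 4)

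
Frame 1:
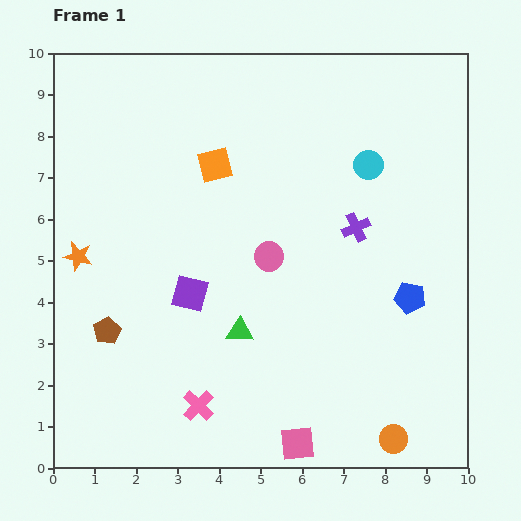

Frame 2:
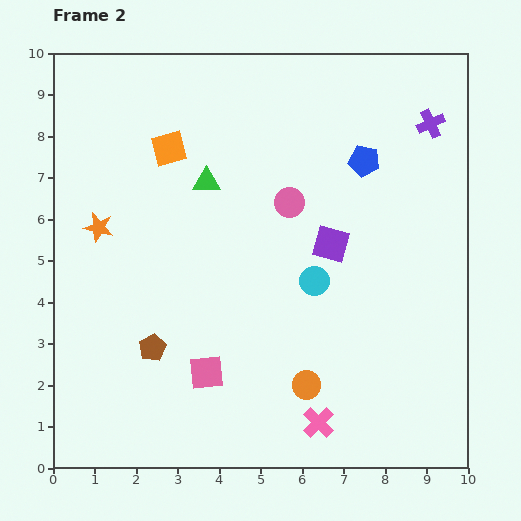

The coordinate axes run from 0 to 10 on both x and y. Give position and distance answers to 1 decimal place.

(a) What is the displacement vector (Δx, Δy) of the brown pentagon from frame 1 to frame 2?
(1.1, -0.4)

The brown pentagon was at (1.3, 3.3) in frame 1 and (2.4, 2.9) in frame 2.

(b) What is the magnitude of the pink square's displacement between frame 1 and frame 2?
2.8

The pink square moved from (5.9, 0.6) to (3.7, 2.3), a distance of √(2.2² + 1.7²) ≈ 2.8.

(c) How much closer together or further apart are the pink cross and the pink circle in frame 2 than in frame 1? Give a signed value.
+1.3

Distance in frame 1: 4.0. Distance in frame 2: 5.3.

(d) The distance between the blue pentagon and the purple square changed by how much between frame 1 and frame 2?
-3.1

Distance in frame 1: 5.3. Distance in frame 2: 2.2.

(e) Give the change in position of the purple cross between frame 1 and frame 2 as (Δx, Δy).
(1.8, 2.5)

The purple cross was at (7.3, 5.8) in frame 1 and (9.1, 8.3) in frame 2.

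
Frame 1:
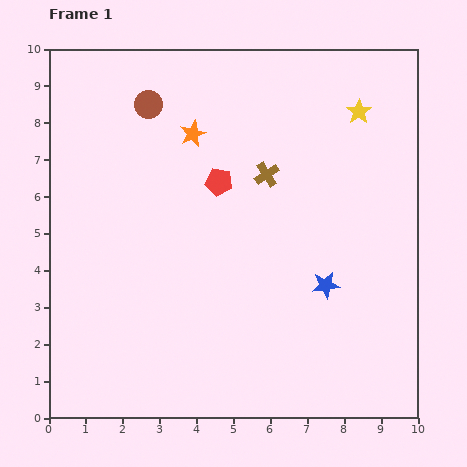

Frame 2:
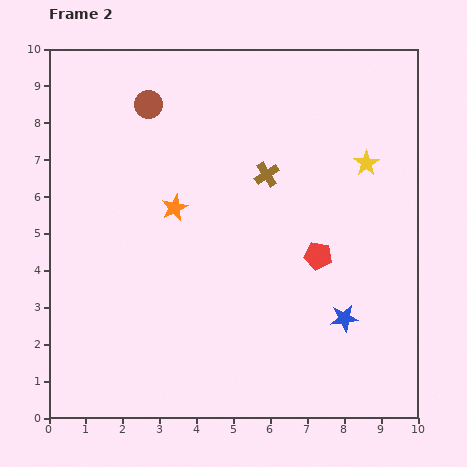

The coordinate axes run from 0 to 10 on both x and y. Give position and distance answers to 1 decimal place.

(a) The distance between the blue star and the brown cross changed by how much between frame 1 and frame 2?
+1.0

Distance in frame 1: 3.4. Distance in frame 2: 4.4.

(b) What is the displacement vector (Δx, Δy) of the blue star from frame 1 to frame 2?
(0.5, -0.9)

The blue star was at (7.5, 3.6) in frame 1 and (8.0, 2.7) in frame 2.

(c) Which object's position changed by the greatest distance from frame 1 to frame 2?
the red pentagon

(moved 3.4; next 2.1)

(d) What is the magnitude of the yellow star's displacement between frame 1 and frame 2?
1.4

The yellow star moved from (8.4, 8.3) to (8.6, 6.9), a distance of √(0.2² + 1.4²) ≈ 1.4.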